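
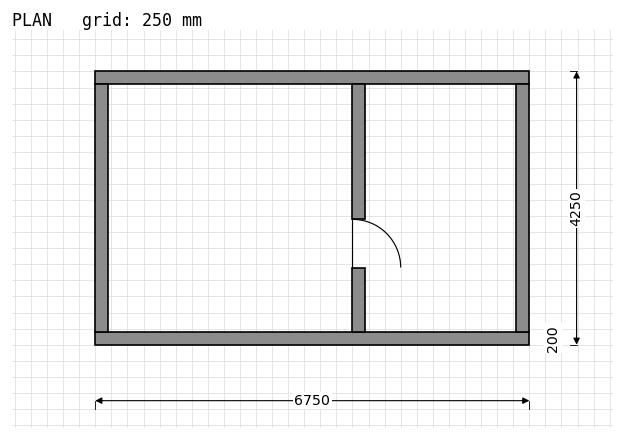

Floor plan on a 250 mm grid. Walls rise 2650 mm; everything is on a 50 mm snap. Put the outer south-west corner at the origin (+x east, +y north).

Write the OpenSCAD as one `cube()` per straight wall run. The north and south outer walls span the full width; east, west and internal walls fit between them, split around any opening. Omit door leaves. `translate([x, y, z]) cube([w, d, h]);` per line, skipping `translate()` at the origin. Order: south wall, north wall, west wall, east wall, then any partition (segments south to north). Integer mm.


cube([6750, 200, 2650]);
translate([0, 4050, 0]) cube([6750, 200, 2650]);
translate([0, 200, 0]) cube([200, 3850, 2650]);
translate([6550, 200, 0]) cube([200, 3850, 2650]);
translate([4000, 200, 0]) cube([200, 1000, 2650]);
translate([4000, 1950, 0]) cube([200, 2100, 2650]);


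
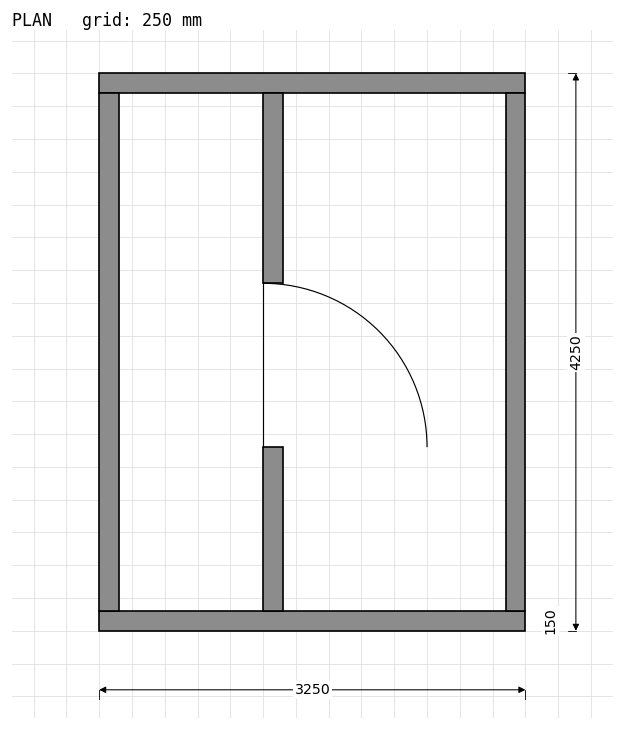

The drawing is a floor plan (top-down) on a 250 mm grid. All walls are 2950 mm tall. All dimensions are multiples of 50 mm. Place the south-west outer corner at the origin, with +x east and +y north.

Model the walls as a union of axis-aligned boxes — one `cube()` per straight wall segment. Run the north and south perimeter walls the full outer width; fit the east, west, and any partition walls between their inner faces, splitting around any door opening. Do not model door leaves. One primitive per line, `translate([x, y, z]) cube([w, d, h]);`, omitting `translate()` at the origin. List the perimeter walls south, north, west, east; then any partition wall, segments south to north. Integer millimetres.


cube([3250, 150, 2950]);
translate([0, 4100, 0]) cube([3250, 150, 2950]);
translate([0, 150, 0]) cube([150, 3950, 2950]);
translate([3100, 150, 0]) cube([150, 3950, 2950]);
translate([1250, 150, 0]) cube([150, 1250, 2950]);
translate([1250, 2650, 0]) cube([150, 1450, 2950]);


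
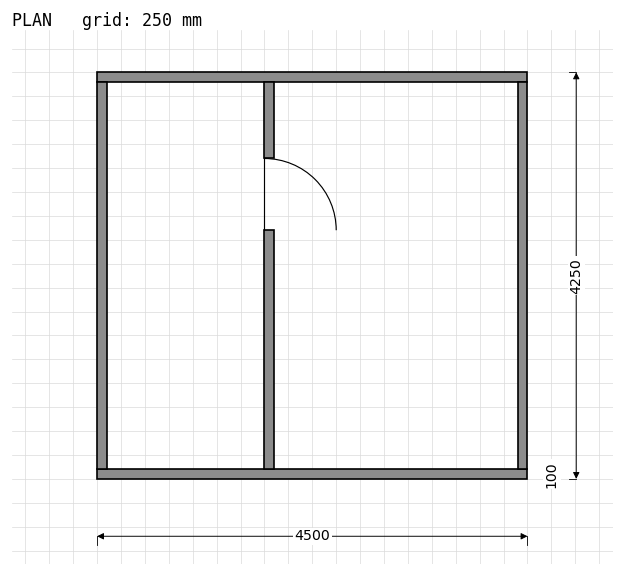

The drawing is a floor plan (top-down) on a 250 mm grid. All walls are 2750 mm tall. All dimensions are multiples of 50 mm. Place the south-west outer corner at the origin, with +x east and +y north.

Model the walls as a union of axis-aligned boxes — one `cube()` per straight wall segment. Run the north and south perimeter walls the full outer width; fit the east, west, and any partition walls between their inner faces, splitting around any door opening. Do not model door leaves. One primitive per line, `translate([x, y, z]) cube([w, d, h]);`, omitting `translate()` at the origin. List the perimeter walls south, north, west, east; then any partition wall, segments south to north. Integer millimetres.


cube([4500, 100, 2750]);
translate([0, 4150, 0]) cube([4500, 100, 2750]);
translate([0, 100, 0]) cube([100, 4050, 2750]);
translate([4400, 100, 0]) cube([100, 4050, 2750]);
translate([1750, 100, 0]) cube([100, 2500, 2750]);
translate([1750, 3350, 0]) cube([100, 800, 2750]);


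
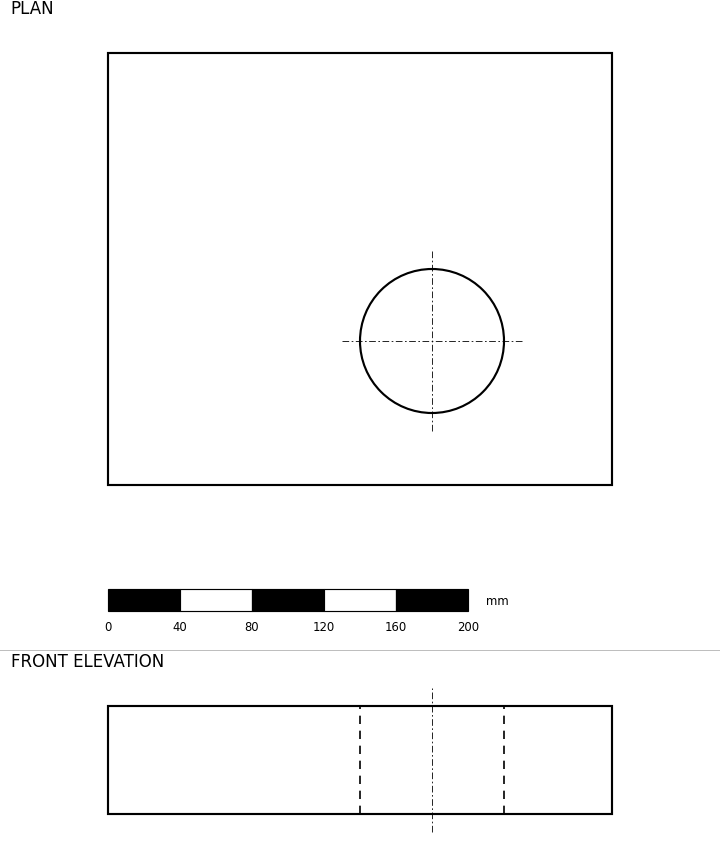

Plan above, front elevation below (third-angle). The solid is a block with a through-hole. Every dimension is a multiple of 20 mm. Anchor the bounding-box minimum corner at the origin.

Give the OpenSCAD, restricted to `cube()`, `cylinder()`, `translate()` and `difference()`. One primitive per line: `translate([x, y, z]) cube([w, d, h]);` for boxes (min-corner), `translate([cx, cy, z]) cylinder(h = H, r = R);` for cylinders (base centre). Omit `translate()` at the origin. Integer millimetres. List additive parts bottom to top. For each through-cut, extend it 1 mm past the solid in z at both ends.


difference() {
  cube([280, 240, 60]);
  translate([180, 80, -1]) cylinder(h = 62, r = 40);
}


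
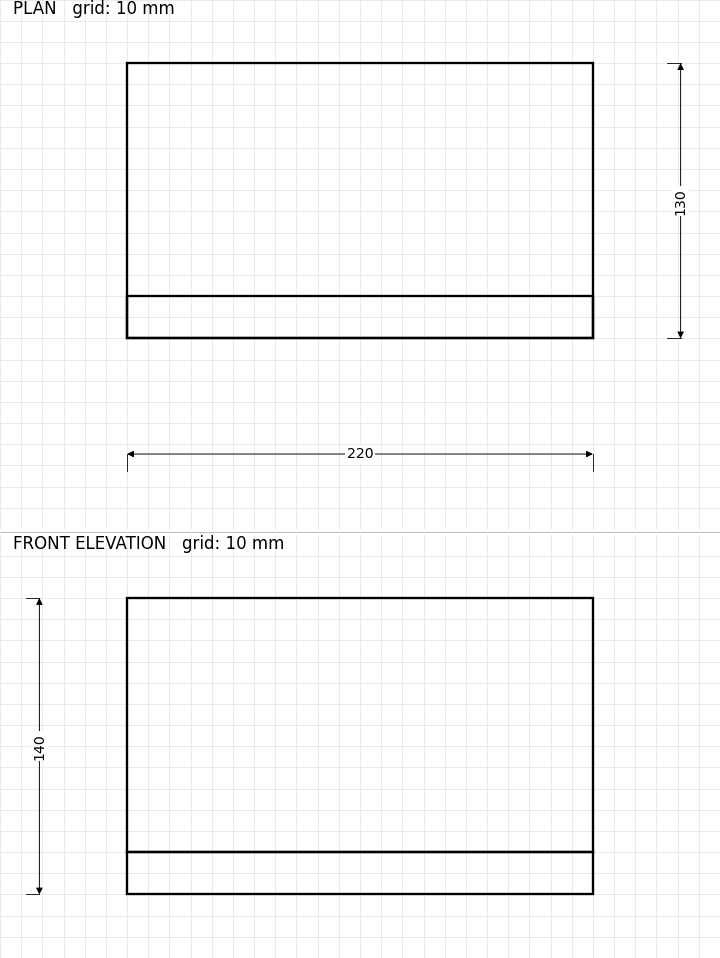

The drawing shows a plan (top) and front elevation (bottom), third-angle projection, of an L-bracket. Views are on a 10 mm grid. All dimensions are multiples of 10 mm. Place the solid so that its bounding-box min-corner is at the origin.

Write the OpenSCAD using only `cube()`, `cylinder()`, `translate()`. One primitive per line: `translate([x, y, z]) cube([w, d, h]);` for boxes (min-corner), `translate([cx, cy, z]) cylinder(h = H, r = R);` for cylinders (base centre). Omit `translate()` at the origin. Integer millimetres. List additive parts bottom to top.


cube([220, 130, 20]);
translate([0, 0, 20]) cube([220, 20, 120]);


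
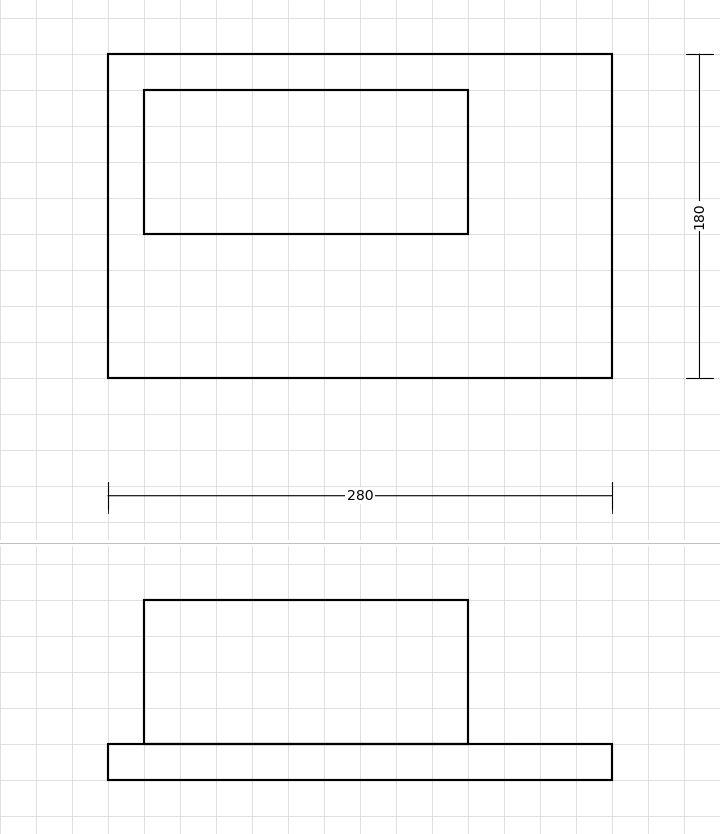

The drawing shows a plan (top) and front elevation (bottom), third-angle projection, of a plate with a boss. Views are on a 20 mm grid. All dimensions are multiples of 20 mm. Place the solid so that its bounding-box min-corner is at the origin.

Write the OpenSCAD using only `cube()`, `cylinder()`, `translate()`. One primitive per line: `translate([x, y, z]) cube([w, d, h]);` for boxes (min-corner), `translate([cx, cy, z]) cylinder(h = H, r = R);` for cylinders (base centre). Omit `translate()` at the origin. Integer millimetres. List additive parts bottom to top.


cube([280, 180, 20]);
translate([20, 80, 20]) cube([180, 80, 80]);


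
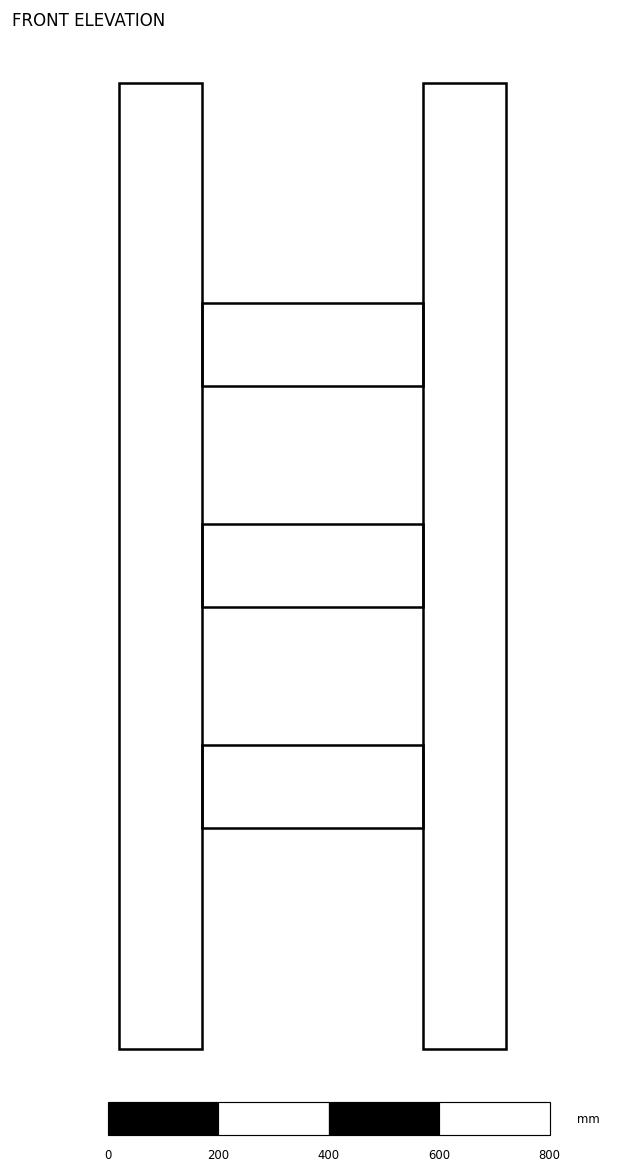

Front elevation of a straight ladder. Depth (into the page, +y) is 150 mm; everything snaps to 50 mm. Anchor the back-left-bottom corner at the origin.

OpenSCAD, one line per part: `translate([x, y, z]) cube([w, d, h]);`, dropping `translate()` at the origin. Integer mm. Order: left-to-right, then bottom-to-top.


cube([150, 150, 1750]);
translate([150, 0, 400]) cube([400, 150, 150]);
translate([150, 0, 800]) cube([400, 150, 150]);
translate([150, 0, 1200]) cube([400, 150, 150]);
translate([550, 0, 0]) cube([150, 150, 1750]);


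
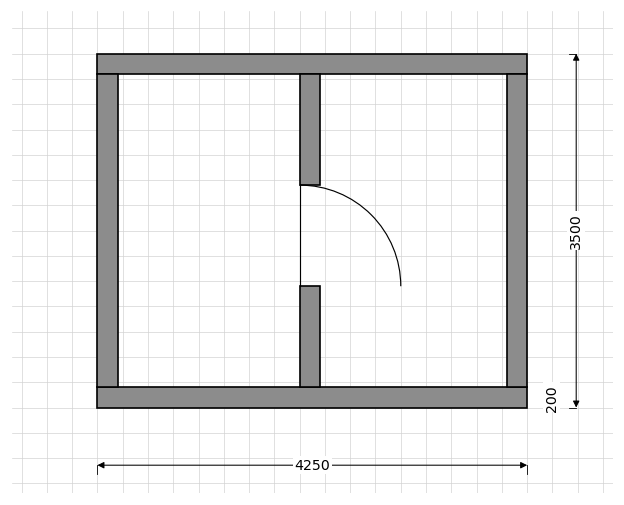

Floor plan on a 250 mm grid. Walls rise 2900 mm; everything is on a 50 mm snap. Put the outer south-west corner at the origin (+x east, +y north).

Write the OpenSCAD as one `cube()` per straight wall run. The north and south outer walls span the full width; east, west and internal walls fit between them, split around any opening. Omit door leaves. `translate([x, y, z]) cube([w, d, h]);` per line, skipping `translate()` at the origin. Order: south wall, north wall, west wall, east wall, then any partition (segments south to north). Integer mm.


cube([4250, 200, 2900]);
translate([0, 3300, 0]) cube([4250, 200, 2900]);
translate([0, 200, 0]) cube([200, 3100, 2900]);
translate([4050, 200, 0]) cube([200, 3100, 2900]);
translate([2000, 200, 0]) cube([200, 1000, 2900]);
translate([2000, 2200, 0]) cube([200, 1100, 2900]);


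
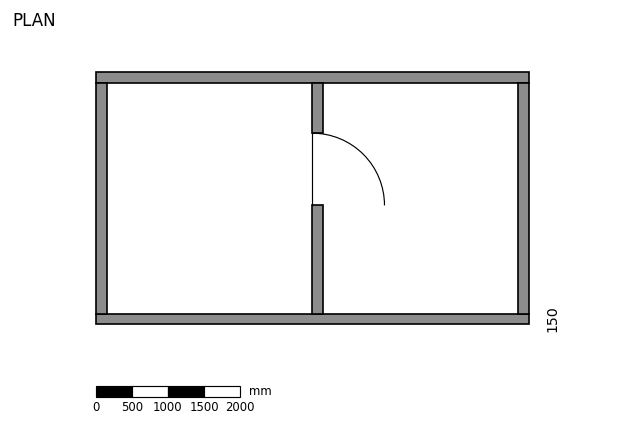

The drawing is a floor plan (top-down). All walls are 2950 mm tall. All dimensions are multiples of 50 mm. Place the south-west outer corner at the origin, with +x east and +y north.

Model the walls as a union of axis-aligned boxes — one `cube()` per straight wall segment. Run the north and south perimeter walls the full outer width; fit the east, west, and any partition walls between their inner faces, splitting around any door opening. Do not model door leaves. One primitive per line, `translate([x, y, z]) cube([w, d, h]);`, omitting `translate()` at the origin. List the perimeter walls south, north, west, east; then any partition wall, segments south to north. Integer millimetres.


cube([6000, 150, 2950]);
translate([0, 3350, 0]) cube([6000, 150, 2950]);
translate([0, 150, 0]) cube([150, 3200, 2950]);
translate([5850, 150, 0]) cube([150, 3200, 2950]);
translate([3000, 150, 0]) cube([150, 1500, 2950]);
translate([3000, 2650, 0]) cube([150, 700, 2950]);


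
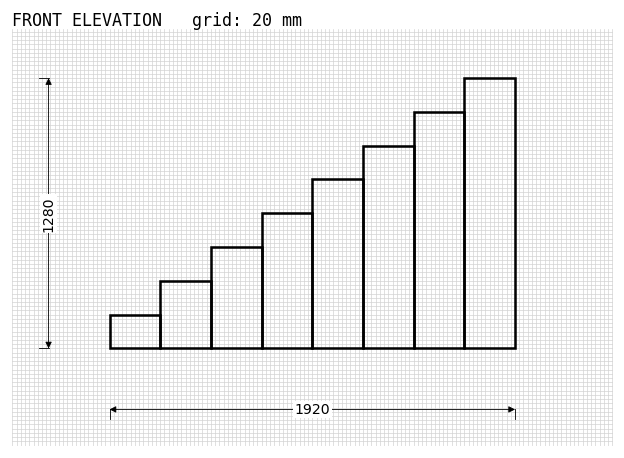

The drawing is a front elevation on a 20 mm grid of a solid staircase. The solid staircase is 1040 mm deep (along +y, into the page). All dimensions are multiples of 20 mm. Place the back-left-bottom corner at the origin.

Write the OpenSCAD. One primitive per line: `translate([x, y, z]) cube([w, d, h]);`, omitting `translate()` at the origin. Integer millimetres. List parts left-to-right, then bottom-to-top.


cube([240, 1040, 160]);
translate([240, 0, 0]) cube([240, 1040, 320]);
translate([480, 0, 0]) cube([240, 1040, 480]);
translate([720, 0, 0]) cube([240, 1040, 640]);
translate([960, 0, 0]) cube([240, 1040, 800]);
translate([1200, 0, 0]) cube([240, 1040, 960]);
translate([1440, 0, 0]) cube([240, 1040, 1120]);
translate([1680, 0, 0]) cube([240, 1040, 1280]);


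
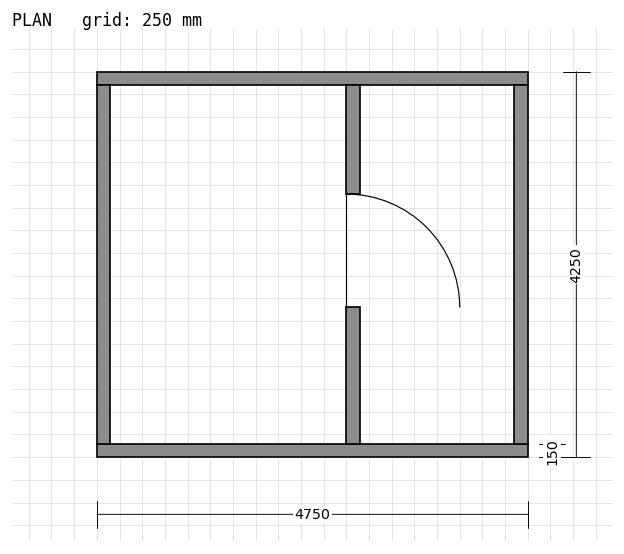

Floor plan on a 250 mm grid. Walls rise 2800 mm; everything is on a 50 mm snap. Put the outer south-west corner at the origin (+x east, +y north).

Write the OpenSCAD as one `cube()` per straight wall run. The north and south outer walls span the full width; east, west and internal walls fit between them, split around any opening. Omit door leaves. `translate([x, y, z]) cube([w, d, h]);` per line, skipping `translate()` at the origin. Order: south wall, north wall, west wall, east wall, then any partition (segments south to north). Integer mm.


cube([4750, 150, 2800]);
translate([0, 4100, 0]) cube([4750, 150, 2800]);
translate([0, 150, 0]) cube([150, 3950, 2800]);
translate([4600, 150, 0]) cube([150, 3950, 2800]);
translate([2750, 150, 0]) cube([150, 1500, 2800]);
translate([2750, 2900, 0]) cube([150, 1200, 2800]);


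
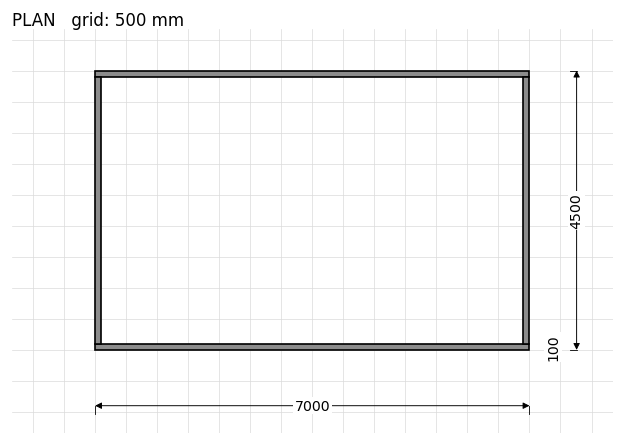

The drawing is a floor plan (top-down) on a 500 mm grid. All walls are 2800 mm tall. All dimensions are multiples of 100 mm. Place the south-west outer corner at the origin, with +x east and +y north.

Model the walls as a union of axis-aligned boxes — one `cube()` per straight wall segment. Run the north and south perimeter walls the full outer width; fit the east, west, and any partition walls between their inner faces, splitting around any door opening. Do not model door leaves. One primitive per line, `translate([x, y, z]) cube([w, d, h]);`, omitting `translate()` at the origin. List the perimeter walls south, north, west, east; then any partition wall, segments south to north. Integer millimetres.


cube([7000, 100, 2800]);
translate([0, 4400, 0]) cube([7000, 100, 2800]);
translate([0, 100, 0]) cube([100, 4300, 2800]);
translate([6900, 100, 0]) cube([100, 4300, 2800]);


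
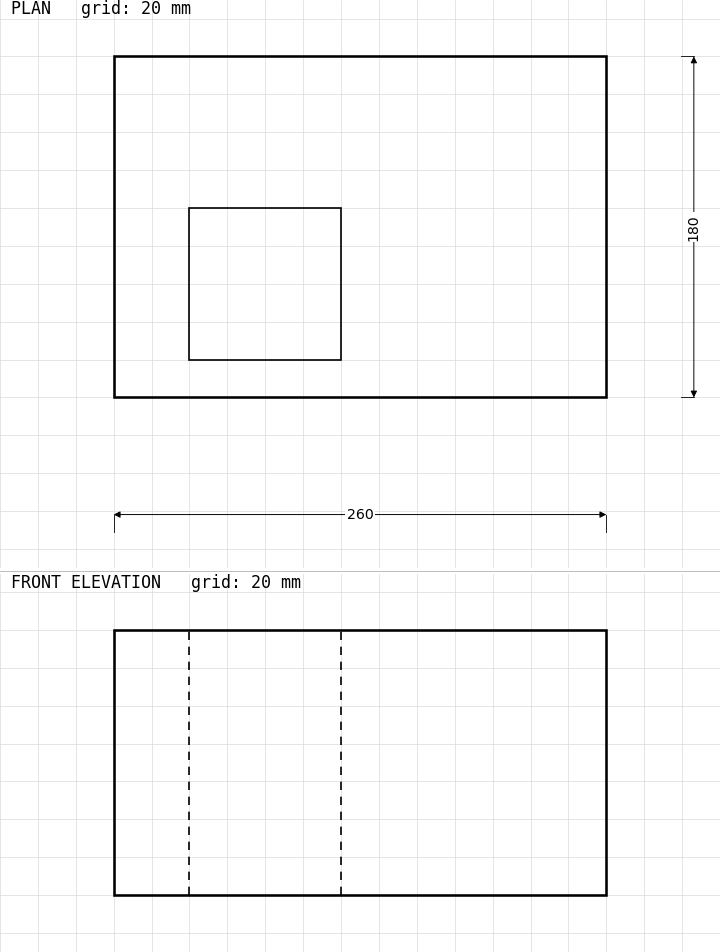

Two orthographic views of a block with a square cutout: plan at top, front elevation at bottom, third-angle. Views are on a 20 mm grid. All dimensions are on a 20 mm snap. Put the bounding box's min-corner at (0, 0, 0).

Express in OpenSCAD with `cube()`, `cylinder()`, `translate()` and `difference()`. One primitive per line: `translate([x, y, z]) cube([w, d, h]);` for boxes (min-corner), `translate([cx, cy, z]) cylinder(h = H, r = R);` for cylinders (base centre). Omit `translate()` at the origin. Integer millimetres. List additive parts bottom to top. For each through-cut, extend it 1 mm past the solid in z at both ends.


difference() {
  cube([260, 180, 140]);
  translate([40, 20, -1]) cube([80, 80, 142]);
}


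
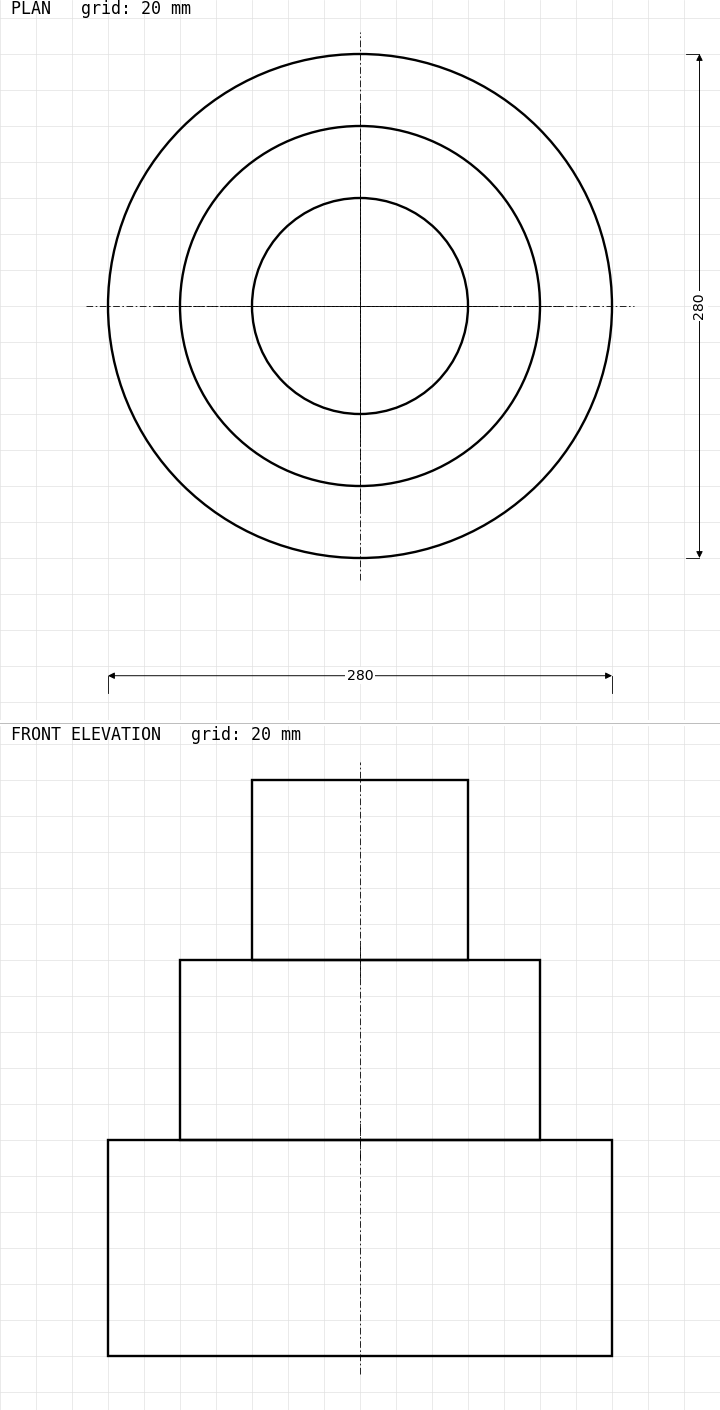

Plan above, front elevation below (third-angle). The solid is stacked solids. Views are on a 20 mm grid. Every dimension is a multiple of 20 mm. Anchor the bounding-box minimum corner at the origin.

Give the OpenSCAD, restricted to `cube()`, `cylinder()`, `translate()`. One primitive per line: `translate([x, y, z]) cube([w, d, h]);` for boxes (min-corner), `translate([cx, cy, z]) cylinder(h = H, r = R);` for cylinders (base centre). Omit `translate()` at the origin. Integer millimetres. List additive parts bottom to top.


translate([140, 140, 0]) cylinder(h = 120, r = 140);
translate([140, 140, 120]) cylinder(h = 100, r = 100);
translate([140, 140, 220]) cylinder(h = 100, r = 60);


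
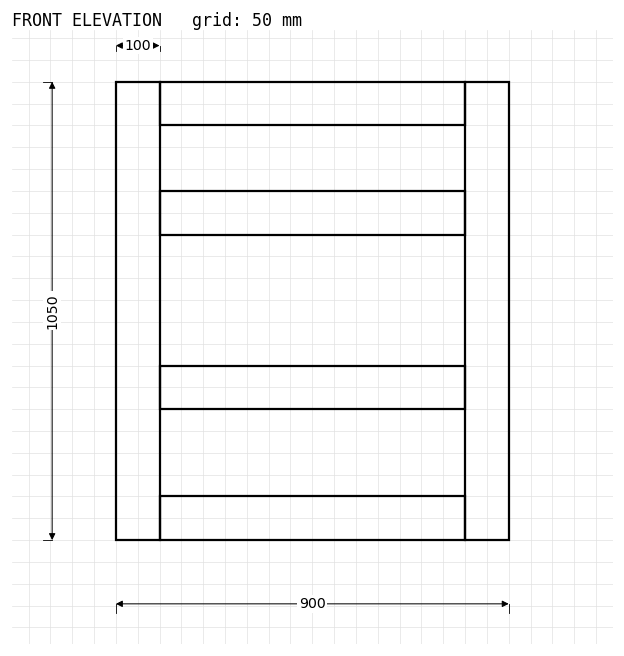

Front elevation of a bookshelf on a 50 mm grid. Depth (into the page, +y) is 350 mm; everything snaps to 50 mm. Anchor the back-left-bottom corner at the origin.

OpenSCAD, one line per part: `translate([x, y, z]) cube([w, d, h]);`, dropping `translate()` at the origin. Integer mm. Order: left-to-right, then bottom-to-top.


cube([100, 350, 1050]);
translate([100, 0, 0]) cube([700, 350, 100]);
translate([100, 0, 300]) cube([700, 350, 100]);
translate([100, 0, 700]) cube([700, 350, 100]);
translate([100, 0, 950]) cube([700, 350, 100]);
translate([800, 0, 0]) cube([100, 350, 1050]);


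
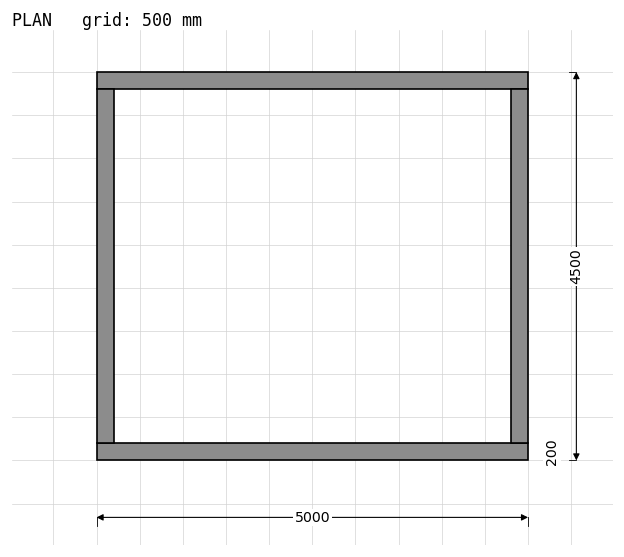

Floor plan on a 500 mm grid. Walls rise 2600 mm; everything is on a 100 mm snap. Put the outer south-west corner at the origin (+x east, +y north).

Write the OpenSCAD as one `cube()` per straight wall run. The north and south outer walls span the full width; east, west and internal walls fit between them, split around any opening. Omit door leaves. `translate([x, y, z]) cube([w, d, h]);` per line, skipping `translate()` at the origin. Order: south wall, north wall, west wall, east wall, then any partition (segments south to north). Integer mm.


cube([5000, 200, 2600]);
translate([0, 4300, 0]) cube([5000, 200, 2600]);
translate([0, 200, 0]) cube([200, 4100, 2600]);
translate([4800, 200, 0]) cube([200, 4100, 2600]);


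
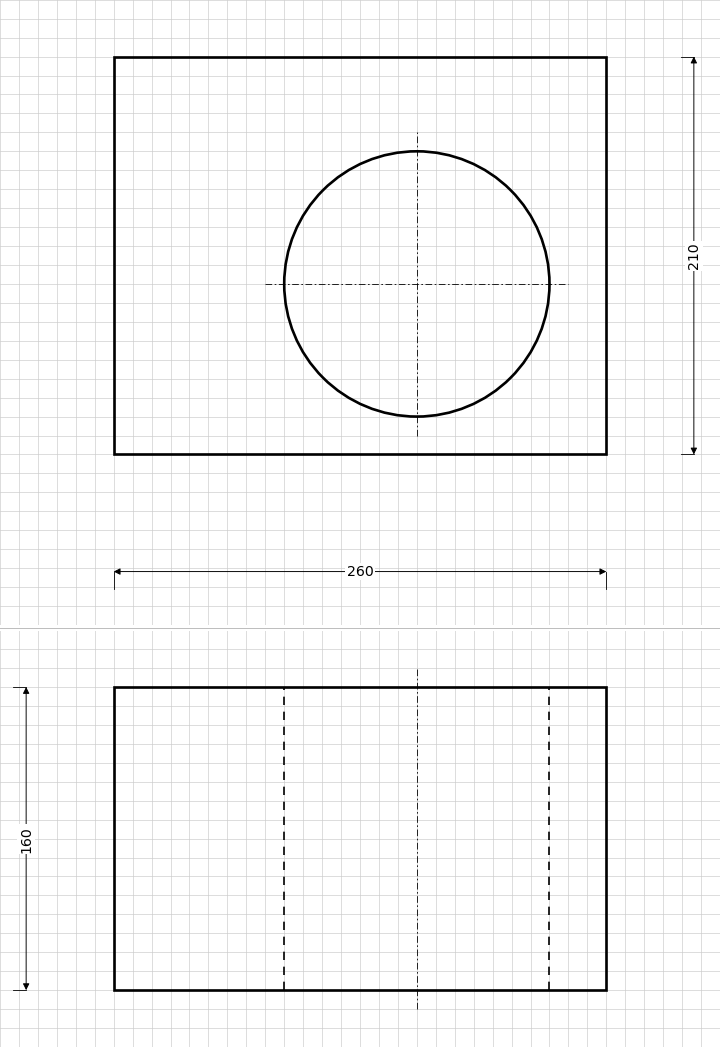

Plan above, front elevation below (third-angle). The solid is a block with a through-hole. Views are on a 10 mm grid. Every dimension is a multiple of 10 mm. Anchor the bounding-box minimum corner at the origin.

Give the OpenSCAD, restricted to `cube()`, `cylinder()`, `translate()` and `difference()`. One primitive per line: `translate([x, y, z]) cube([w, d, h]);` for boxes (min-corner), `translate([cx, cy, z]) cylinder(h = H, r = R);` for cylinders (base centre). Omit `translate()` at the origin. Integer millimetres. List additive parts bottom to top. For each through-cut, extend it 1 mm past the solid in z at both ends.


difference() {
  cube([260, 210, 160]);
  translate([160, 90, -1]) cylinder(h = 162, r = 70);
}


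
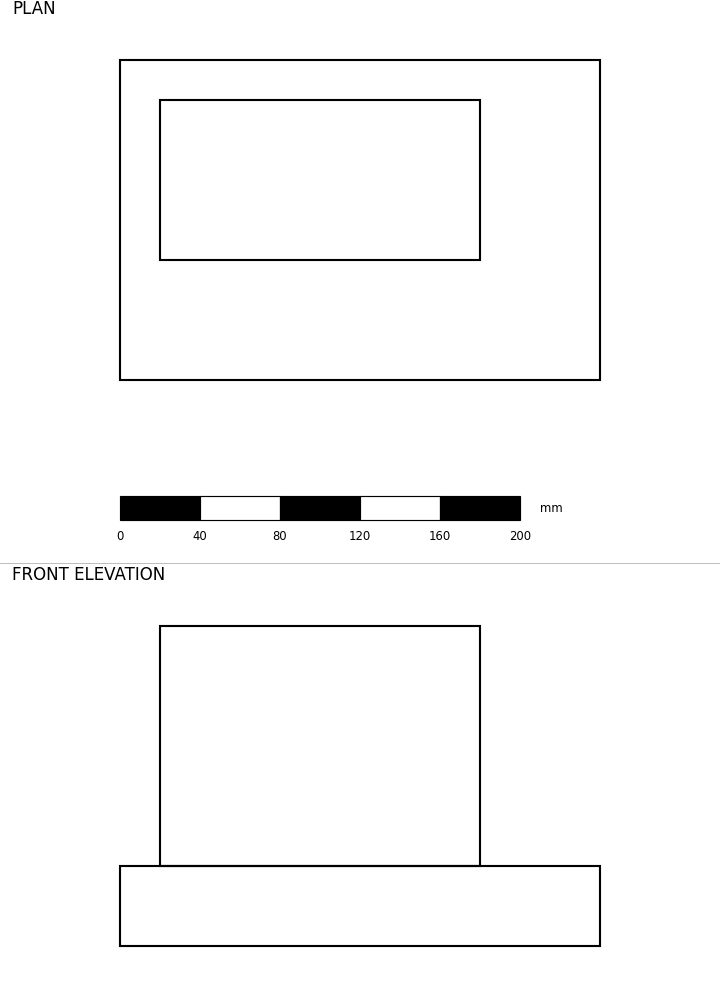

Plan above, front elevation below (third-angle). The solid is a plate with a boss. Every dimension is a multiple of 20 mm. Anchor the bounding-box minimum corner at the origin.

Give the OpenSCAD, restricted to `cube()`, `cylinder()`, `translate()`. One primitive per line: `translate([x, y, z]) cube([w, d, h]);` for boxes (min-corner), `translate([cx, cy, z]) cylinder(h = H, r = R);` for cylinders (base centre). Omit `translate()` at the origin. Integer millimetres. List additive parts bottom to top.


cube([240, 160, 40]);
translate([20, 60, 40]) cube([160, 80, 120]);


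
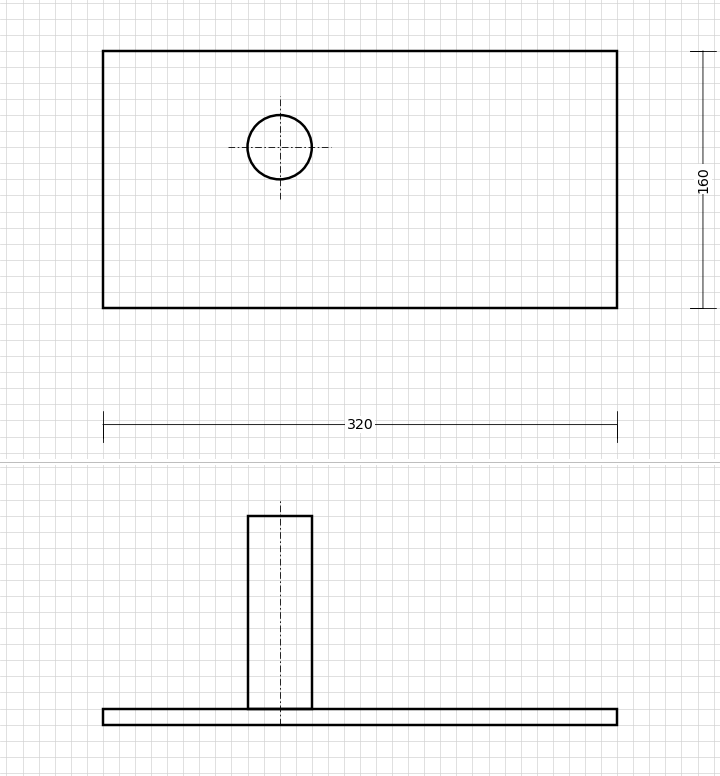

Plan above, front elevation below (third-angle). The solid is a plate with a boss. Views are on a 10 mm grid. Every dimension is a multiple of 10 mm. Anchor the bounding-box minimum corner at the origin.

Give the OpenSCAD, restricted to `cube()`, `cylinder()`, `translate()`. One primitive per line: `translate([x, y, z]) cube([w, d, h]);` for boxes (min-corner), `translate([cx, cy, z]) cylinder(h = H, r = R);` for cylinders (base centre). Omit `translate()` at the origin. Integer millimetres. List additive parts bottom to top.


cube([320, 160, 10]);
translate([110, 100, 10]) cylinder(h = 120, r = 20);


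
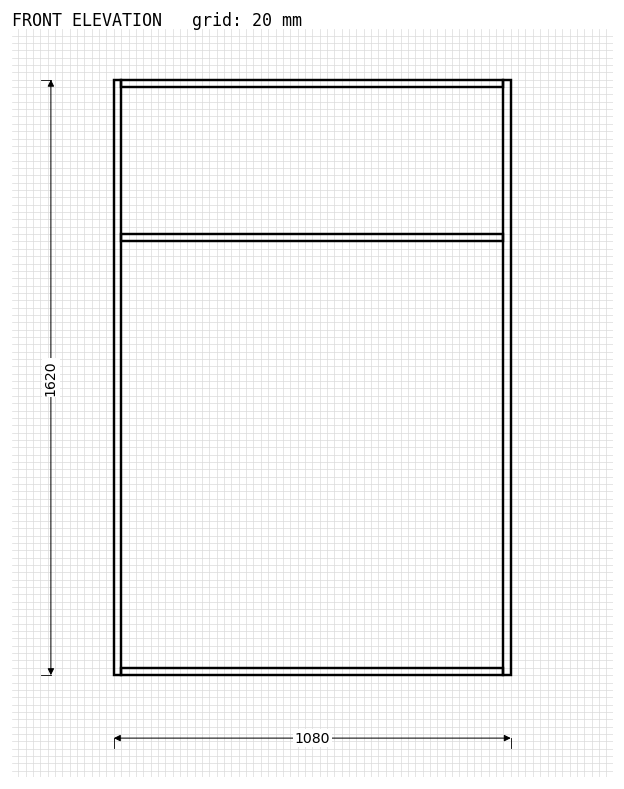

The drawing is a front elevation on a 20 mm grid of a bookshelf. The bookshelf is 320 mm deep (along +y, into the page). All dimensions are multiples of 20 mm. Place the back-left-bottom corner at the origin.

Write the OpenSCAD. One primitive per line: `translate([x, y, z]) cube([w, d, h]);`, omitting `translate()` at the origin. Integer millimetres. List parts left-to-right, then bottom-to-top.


cube([20, 320, 1620]);
translate([20, 0, 0]) cube([1040, 320, 20]);
translate([20, 0, 1180]) cube([1040, 320, 20]);
translate([20, 0, 1600]) cube([1040, 320, 20]);
translate([1060, 0, 0]) cube([20, 320, 1620]);


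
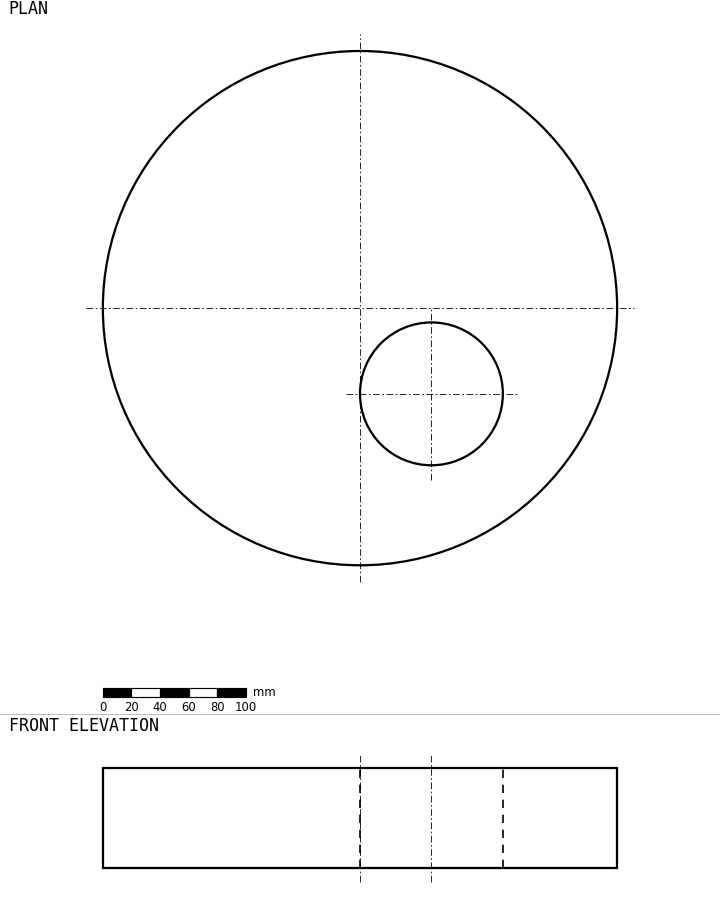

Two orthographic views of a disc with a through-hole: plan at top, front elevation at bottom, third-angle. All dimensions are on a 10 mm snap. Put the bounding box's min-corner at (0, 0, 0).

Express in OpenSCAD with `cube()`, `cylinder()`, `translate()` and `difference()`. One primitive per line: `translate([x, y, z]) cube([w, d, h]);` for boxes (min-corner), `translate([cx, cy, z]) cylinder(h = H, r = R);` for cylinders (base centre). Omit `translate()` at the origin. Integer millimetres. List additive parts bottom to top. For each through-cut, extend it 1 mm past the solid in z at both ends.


difference() {
  translate([180, 180, 0]) cylinder(h = 70, r = 180);
  translate([230, 120, -1]) cylinder(h = 72, r = 50);
}


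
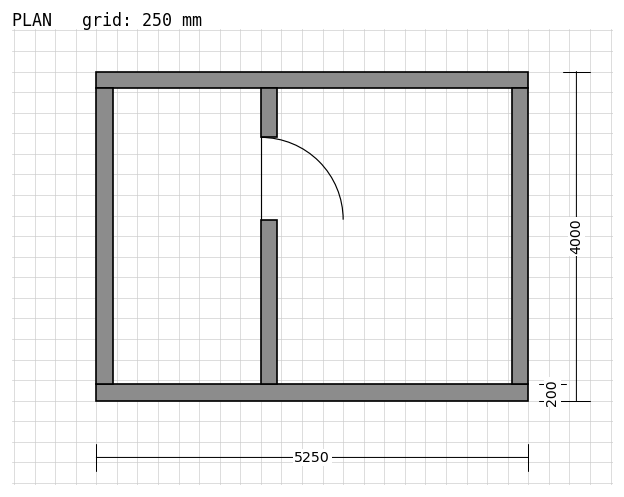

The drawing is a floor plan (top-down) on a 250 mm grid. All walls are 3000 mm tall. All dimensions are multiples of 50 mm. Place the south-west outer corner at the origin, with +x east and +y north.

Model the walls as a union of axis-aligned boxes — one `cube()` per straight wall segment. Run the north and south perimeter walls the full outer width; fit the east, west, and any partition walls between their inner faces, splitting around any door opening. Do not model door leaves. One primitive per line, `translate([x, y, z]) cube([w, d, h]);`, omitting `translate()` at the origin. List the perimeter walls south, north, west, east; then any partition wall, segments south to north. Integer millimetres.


cube([5250, 200, 3000]);
translate([0, 3800, 0]) cube([5250, 200, 3000]);
translate([0, 200, 0]) cube([200, 3600, 3000]);
translate([5050, 200, 0]) cube([200, 3600, 3000]);
translate([2000, 200, 0]) cube([200, 2000, 3000]);
translate([2000, 3200, 0]) cube([200, 600, 3000]);


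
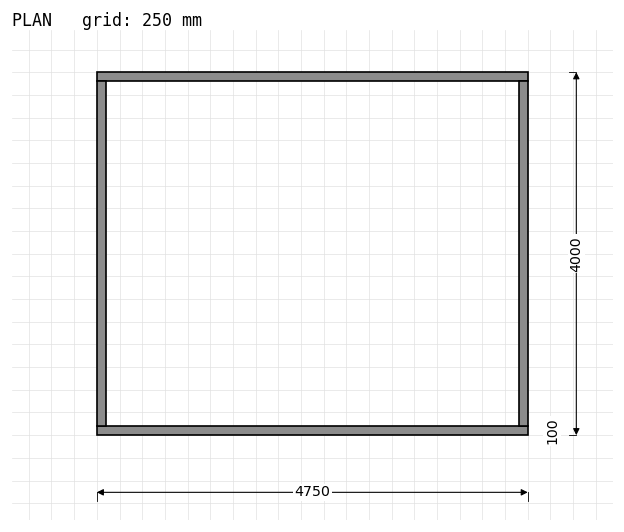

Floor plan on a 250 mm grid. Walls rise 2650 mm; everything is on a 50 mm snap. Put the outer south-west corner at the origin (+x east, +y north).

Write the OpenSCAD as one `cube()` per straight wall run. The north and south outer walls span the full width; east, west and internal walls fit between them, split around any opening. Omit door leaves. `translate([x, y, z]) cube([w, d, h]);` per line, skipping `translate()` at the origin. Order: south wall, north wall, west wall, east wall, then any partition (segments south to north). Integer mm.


cube([4750, 100, 2650]);
translate([0, 3900, 0]) cube([4750, 100, 2650]);
translate([0, 100, 0]) cube([100, 3800, 2650]);
translate([4650, 100, 0]) cube([100, 3800, 2650]);


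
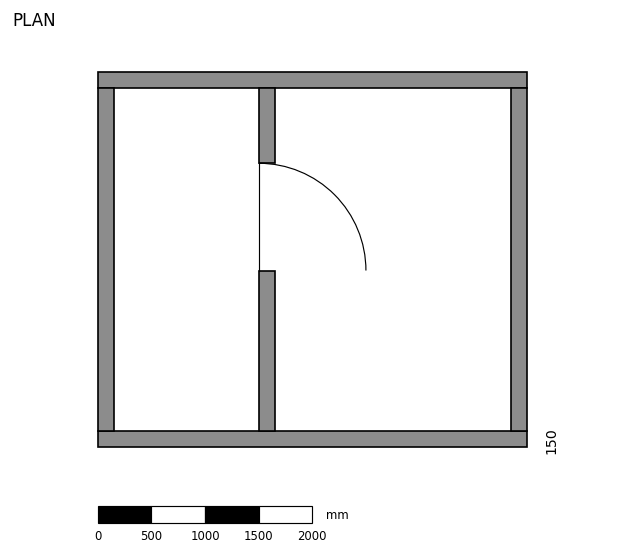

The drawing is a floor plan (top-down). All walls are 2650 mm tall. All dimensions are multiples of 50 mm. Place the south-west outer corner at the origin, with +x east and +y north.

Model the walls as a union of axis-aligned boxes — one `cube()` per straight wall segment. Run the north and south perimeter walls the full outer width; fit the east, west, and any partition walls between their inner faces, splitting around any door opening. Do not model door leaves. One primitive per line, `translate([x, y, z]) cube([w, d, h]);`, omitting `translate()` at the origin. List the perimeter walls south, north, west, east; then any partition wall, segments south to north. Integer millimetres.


cube([4000, 150, 2650]);
translate([0, 3350, 0]) cube([4000, 150, 2650]);
translate([0, 150, 0]) cube([150, 3200, 2650]);
translate([3850, 150, 0]) cube([150, 3200, 2650]);
translate([1500, 150, 0]) cube([150, 1500, 2650]);
translate([1500, 2650, 0]) cube([150, 700, 2650]);


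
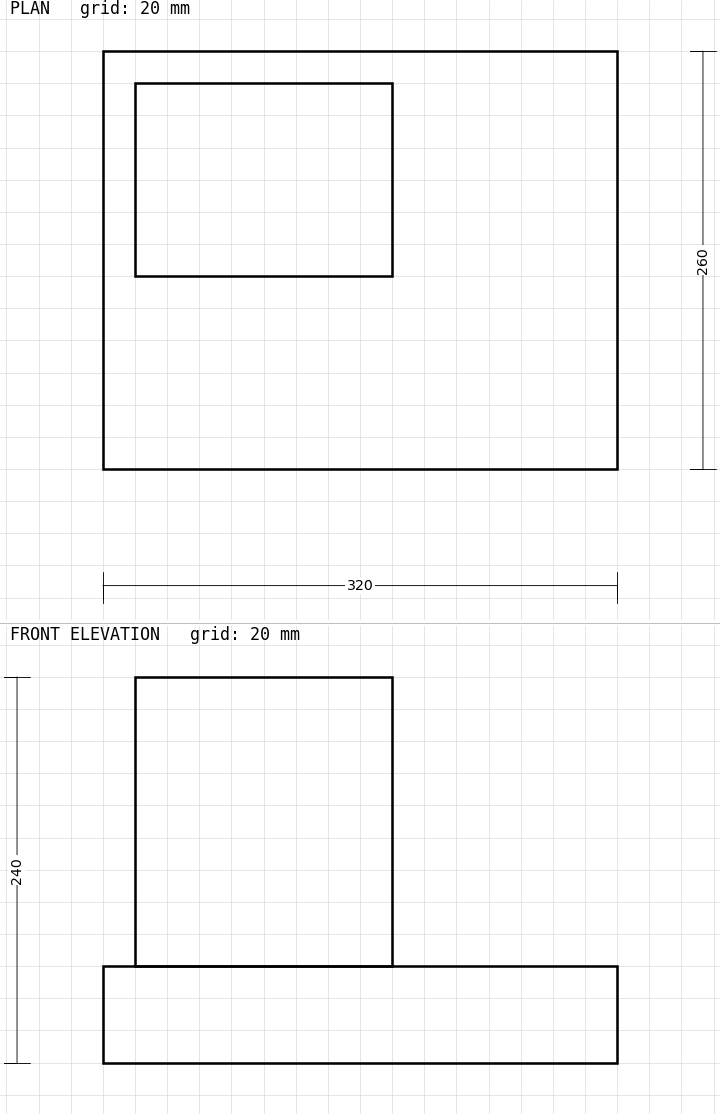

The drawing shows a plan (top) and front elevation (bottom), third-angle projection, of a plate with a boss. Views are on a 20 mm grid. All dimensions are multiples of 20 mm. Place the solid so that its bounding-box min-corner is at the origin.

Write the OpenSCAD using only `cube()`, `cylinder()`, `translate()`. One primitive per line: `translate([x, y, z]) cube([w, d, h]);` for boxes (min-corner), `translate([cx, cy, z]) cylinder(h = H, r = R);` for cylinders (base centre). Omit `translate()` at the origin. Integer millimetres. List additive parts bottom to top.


cube([320, 260, 60]);
translate([20, 120, 60]) cube([160, 120, 180]);


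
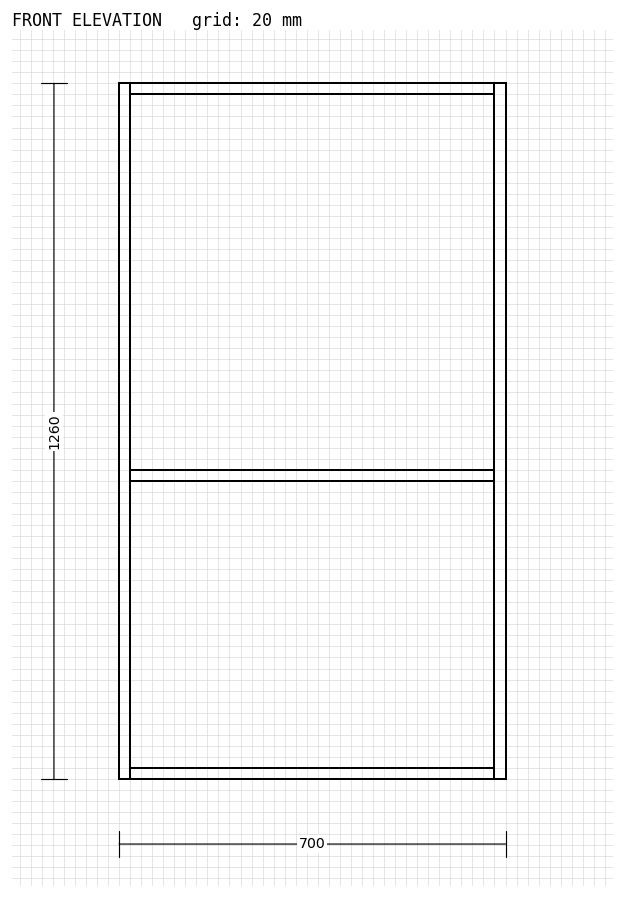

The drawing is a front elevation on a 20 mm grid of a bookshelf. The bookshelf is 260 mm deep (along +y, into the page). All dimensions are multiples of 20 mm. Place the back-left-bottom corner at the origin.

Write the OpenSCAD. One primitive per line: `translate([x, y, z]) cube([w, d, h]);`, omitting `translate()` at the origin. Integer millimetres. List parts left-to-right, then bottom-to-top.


cube([20, 260, 1260]);
translate([20, 0, 0]) cube([660, 260, 20]);
translate([20, 0, 540]) cube([660, 260, 20]);
translate([20, 0, 1240]) cube([660, 260, 20]);
translate([680, 0, 0]) cube([20, 260, 1260]);


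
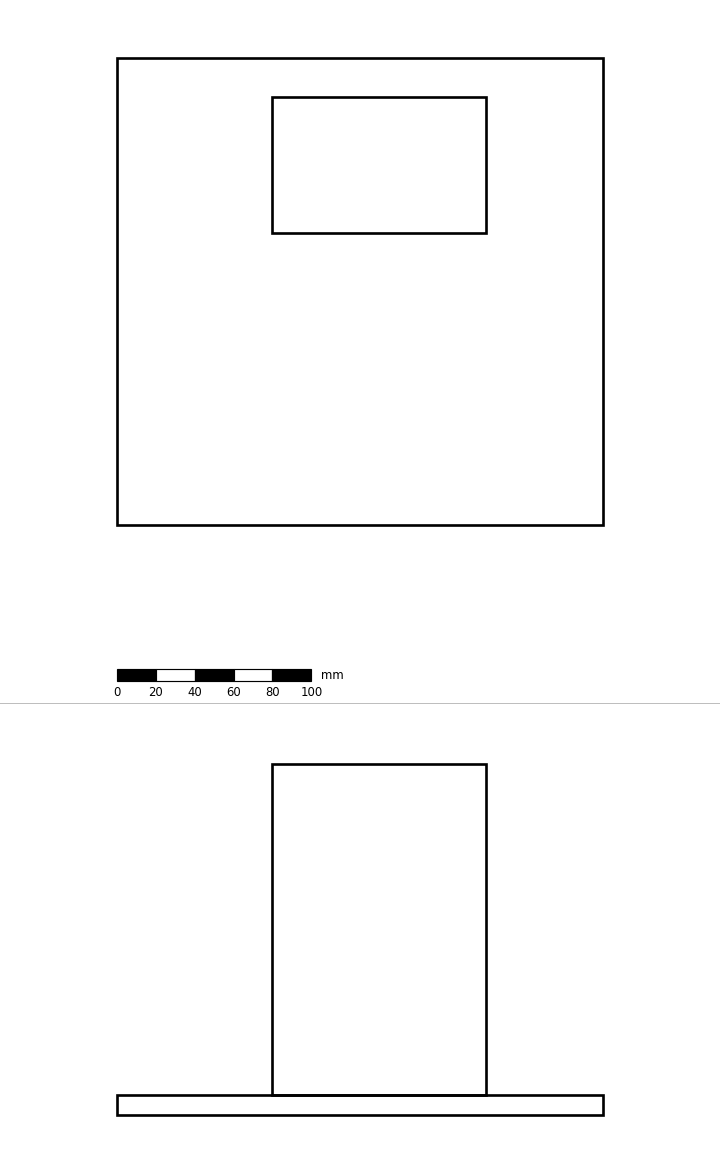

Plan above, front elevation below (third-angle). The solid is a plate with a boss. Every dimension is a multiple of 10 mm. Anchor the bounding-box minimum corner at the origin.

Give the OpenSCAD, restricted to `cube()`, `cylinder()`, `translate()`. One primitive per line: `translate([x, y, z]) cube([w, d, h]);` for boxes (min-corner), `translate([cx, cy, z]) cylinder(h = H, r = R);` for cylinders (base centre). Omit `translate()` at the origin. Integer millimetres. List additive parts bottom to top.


cube([250, 240, 10]);
translate([80, 150, 10]) cube([110, 70, 170]);


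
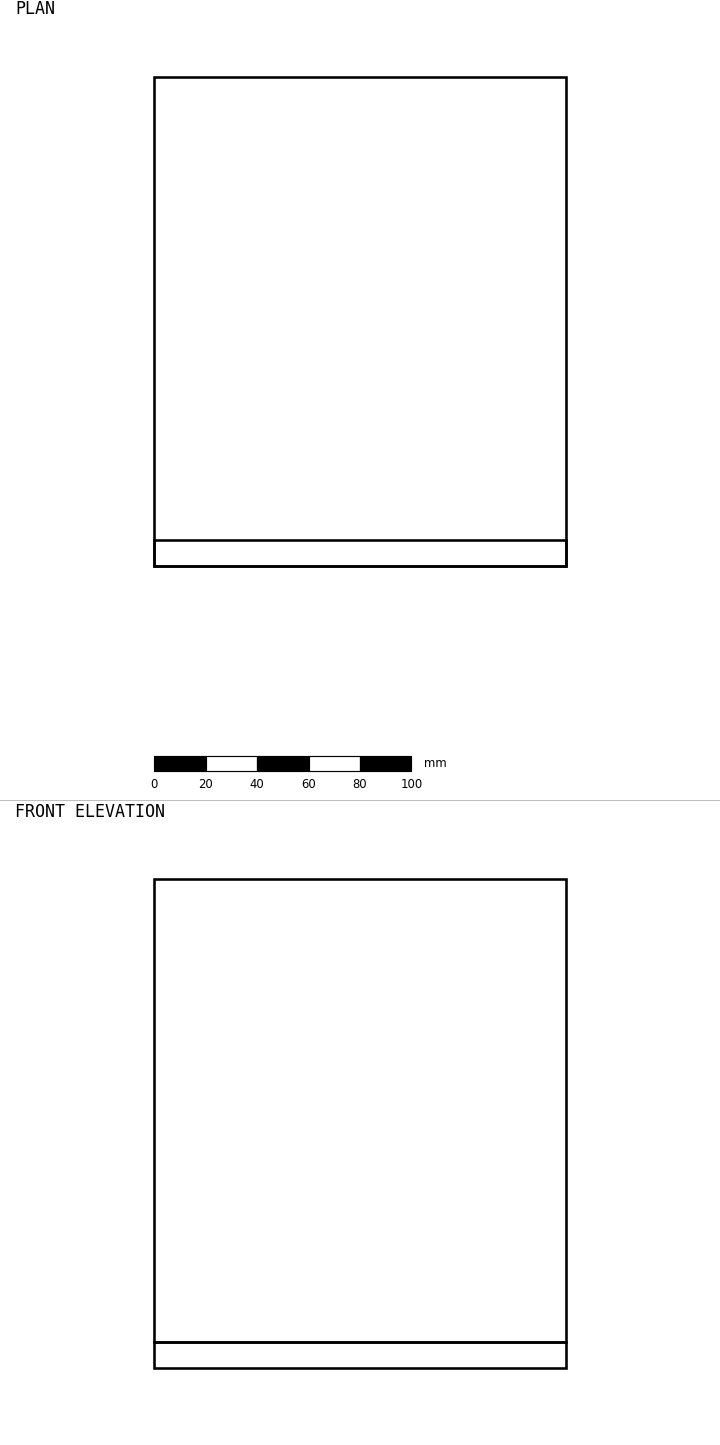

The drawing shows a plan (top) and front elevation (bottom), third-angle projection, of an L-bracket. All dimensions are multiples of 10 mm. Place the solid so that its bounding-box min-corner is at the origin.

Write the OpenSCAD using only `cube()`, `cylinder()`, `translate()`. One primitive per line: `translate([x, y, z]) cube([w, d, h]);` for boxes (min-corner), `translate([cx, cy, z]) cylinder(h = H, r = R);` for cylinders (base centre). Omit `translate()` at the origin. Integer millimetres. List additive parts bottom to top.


cube([160, 190, 10]);
translate([0, 0, 10]) cube([160, 10, 180]);


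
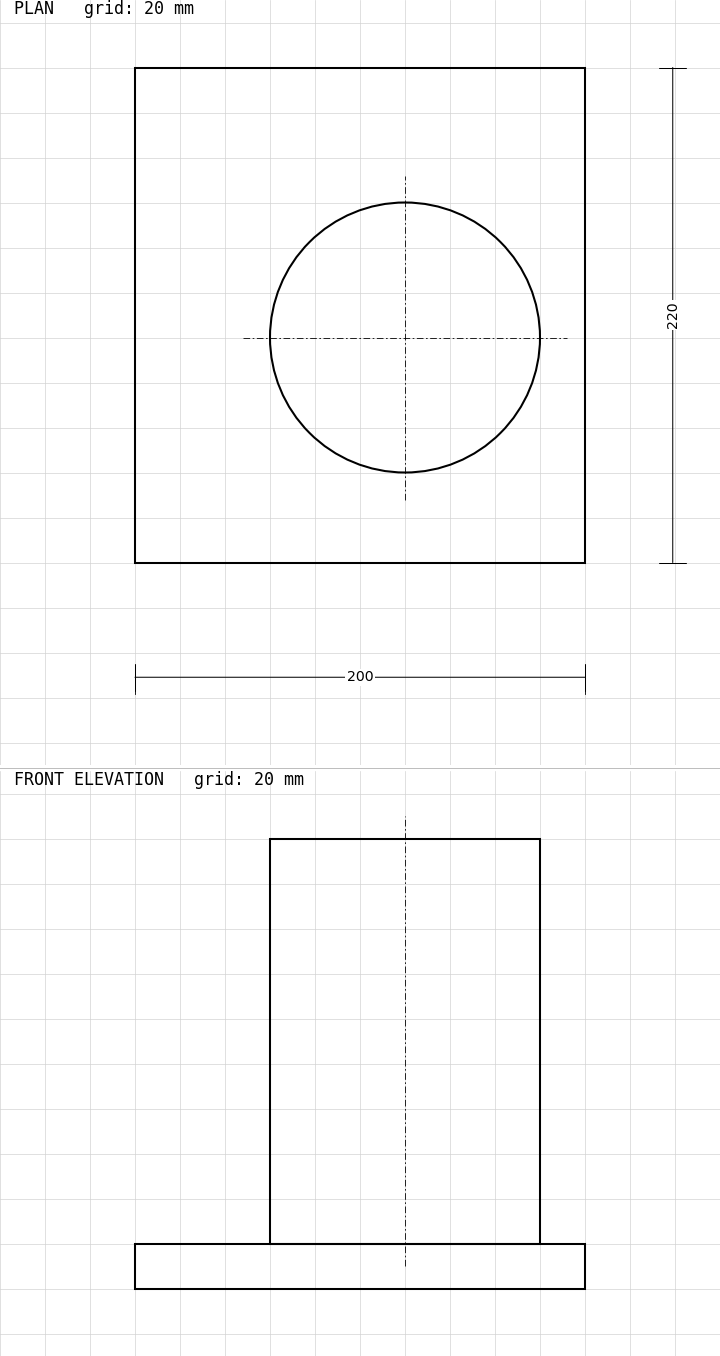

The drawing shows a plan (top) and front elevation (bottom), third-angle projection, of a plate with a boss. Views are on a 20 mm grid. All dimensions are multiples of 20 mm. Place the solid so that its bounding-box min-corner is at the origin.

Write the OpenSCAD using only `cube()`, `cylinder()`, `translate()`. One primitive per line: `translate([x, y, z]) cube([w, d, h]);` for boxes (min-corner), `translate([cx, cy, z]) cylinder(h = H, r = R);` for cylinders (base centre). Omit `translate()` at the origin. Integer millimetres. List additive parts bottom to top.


cube([200, 220, 20]);
translate([120, 100, 20]) cylinder(h = 180, r = 60);


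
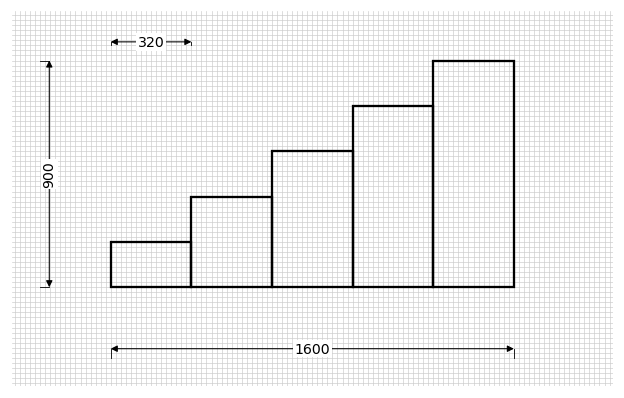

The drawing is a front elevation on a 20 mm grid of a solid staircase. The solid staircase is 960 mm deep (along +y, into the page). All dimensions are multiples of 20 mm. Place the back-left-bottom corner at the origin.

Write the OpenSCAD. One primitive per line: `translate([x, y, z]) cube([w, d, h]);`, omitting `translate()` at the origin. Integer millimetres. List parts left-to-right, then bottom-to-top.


cube([320, 960, 180]);
translate([320, 0, 0]) cube([320, 960, 360]);
translate([640, 0, 0]) cube([320, 960, 540]);
translate([960, 0, 0]) cube([320, 960, 720]);
translate([1280, 0, 0]) cube([320, 960, 900]);


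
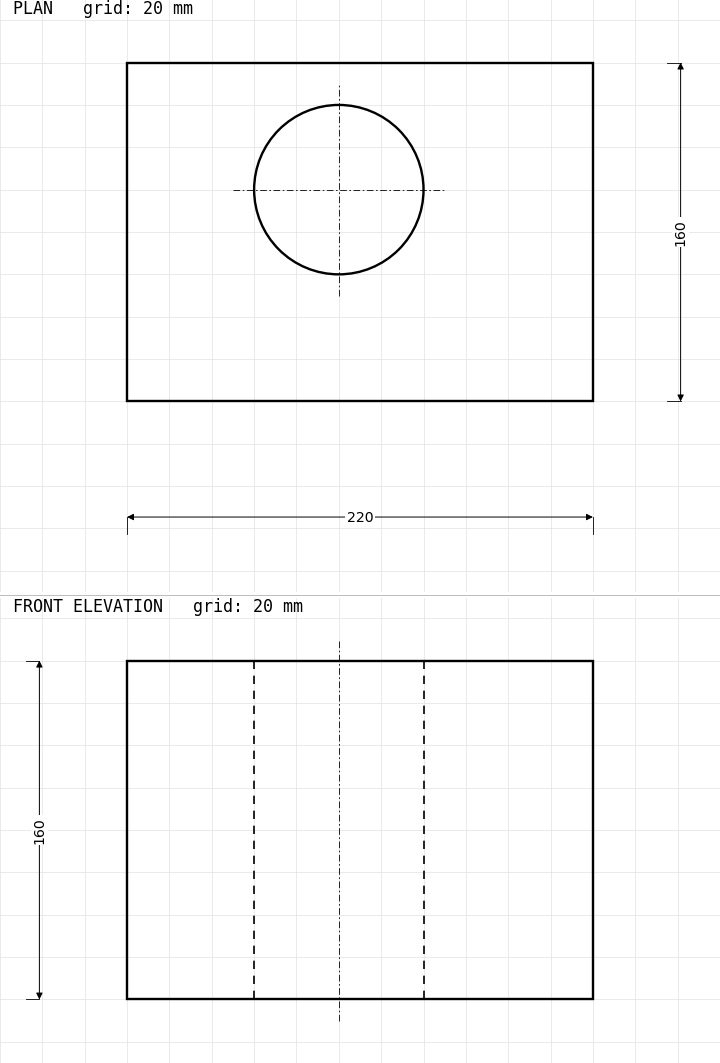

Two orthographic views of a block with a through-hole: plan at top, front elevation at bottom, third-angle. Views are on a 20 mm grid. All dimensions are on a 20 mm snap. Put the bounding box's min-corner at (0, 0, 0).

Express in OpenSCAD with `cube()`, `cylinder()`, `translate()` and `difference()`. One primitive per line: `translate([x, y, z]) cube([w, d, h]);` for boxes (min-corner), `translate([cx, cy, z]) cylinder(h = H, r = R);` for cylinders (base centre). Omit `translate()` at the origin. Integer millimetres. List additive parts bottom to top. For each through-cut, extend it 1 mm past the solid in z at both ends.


difference() {
  cube([220, 160, 160]);
  translate([100, 100, -1]) cylinder(h = 162, r = 40);
}


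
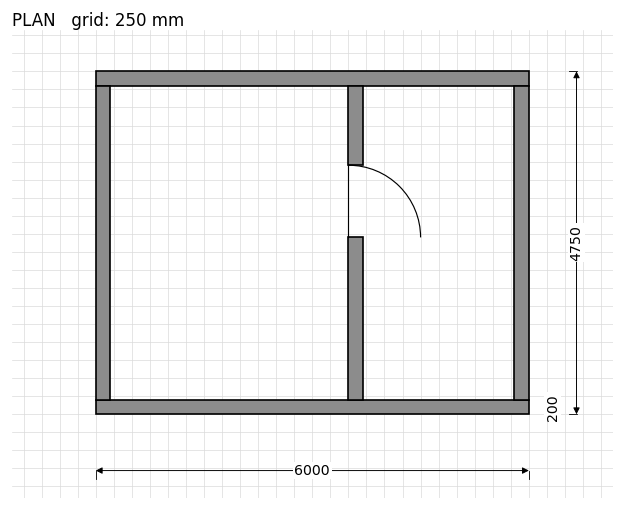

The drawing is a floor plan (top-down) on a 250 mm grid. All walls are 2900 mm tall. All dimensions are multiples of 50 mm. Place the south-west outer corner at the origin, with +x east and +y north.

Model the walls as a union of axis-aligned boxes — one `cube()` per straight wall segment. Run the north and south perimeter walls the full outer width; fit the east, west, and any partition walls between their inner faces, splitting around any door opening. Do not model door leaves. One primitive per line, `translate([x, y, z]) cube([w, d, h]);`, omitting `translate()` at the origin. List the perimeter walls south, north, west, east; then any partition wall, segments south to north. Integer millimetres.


cube([6000, 200, 2900]);
translate([0, 4550, 0]) cube([6000, 200, 2900]);
translate([0, 200, 0]) cube([200, 4350, 2900]);
translate([5800, 200, 0]) cube([200, 4350, 2900]);
translate([3500, 200, 0]) cube([200, 2250, 2900]);
translate([3500, 3450, 0]) cube([200, 1100, 2900]);


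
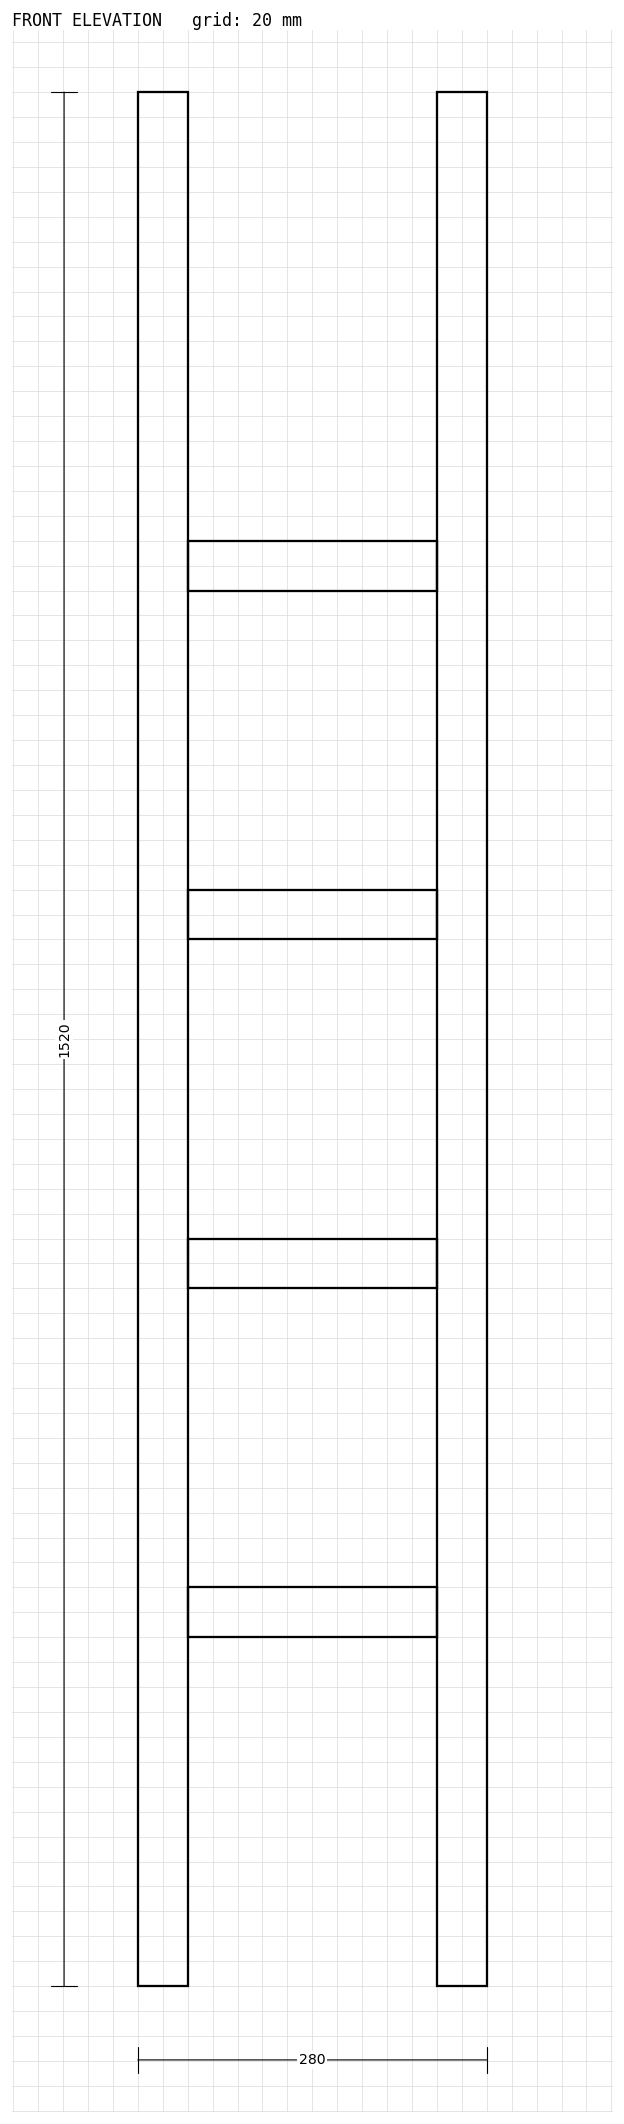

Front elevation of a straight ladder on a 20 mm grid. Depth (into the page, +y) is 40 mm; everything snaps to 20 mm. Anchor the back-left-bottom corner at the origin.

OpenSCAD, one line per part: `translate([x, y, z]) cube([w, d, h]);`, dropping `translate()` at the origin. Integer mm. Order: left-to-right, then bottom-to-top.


cube([40, 40, 1520]);
translate([40, 0, 280]) cube([200, 40, 40]);
translate([40, 0, 560]) cube([200, 40, 40]);
translate([40, 0, 840]) cube([200, 40, 40]);
translate([40, 0, 1120]) cube([200, 40, 40]);
translate([240, 0, 0]) cube([40, 40, 1520]);


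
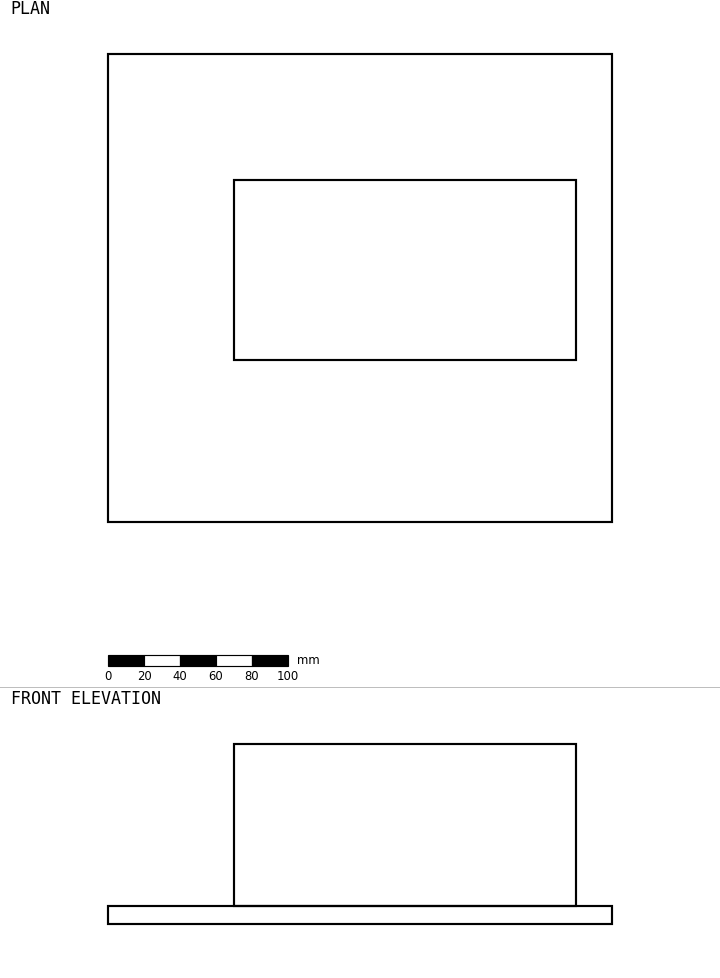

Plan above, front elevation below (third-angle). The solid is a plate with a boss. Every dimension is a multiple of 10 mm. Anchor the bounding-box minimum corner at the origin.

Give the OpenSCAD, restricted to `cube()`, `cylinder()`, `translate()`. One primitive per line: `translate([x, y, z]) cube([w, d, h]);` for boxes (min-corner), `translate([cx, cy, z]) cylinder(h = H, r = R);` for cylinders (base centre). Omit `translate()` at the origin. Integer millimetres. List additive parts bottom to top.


cube([280, 260, 10]);
translate([70, 90, 10]) cube([190, 100, 90]);


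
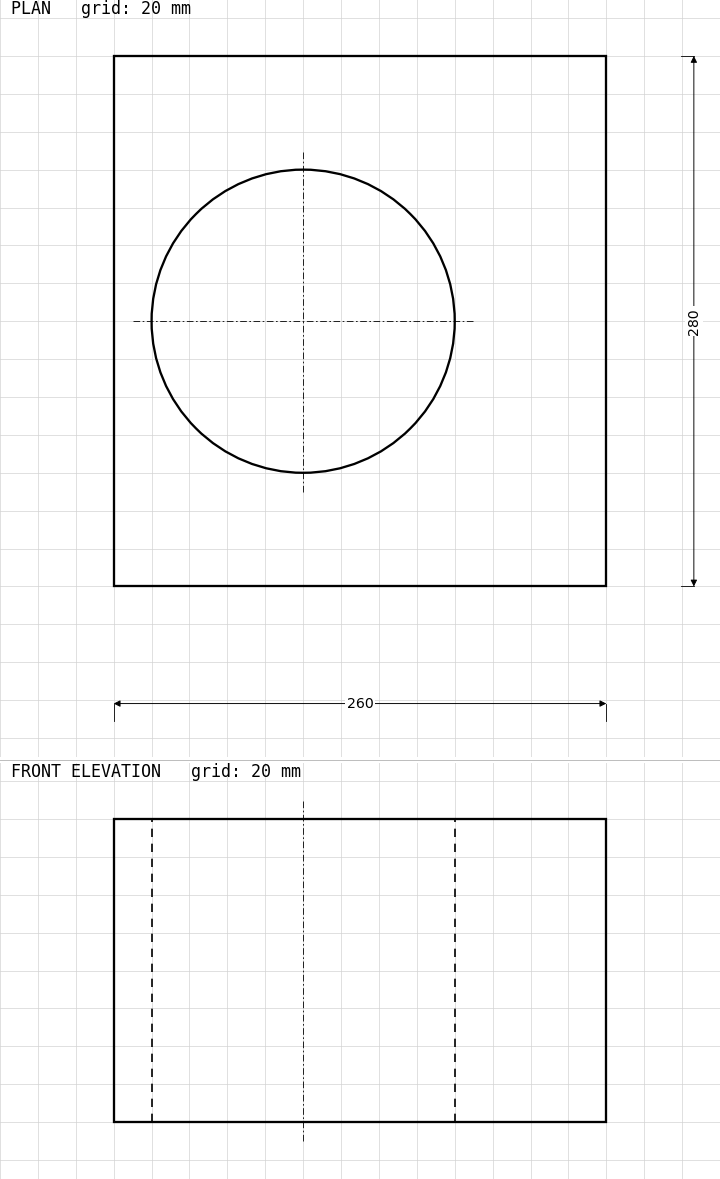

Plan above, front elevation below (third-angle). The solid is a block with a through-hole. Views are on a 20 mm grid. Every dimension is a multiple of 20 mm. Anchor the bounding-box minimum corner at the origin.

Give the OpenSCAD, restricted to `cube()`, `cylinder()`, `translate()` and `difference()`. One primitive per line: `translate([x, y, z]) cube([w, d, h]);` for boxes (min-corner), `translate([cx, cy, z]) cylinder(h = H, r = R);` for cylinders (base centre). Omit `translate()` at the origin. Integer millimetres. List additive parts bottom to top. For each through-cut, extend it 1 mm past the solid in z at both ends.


difference() {
  cube([260, 280, 160]);
  translate([100, 140, -1]) cylinder(h = 162, r = 80);
}


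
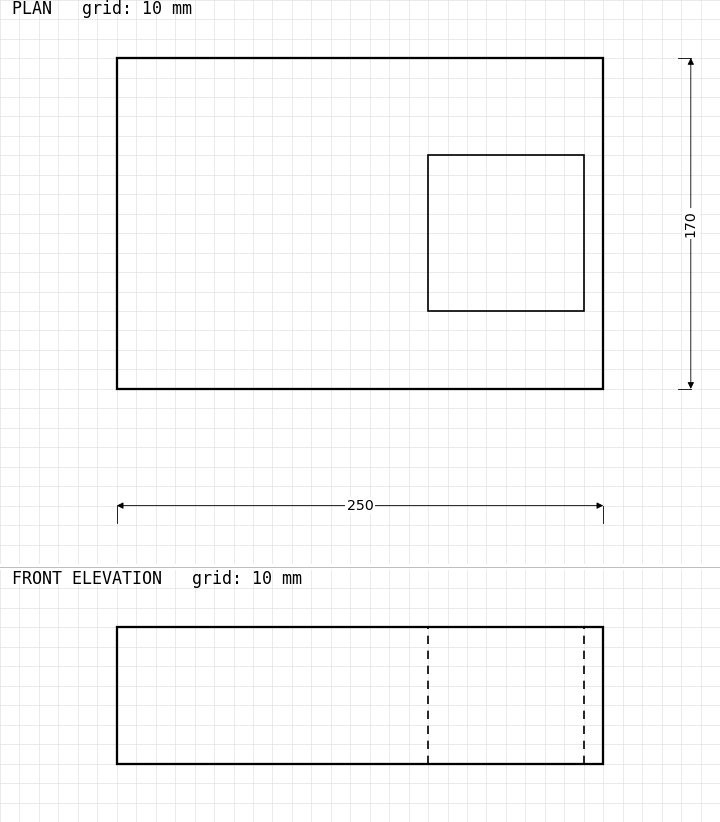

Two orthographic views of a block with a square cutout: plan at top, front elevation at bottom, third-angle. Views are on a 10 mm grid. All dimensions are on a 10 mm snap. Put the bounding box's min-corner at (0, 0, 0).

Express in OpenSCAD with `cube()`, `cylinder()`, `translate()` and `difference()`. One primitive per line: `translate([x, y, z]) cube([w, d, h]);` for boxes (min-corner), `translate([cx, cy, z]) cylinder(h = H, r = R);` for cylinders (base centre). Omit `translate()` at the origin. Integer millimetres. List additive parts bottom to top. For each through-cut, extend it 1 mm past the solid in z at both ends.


difference() {
  cube([250, 170, 70]);
  translate([160, 40, -1]) cube([80, 80, 72]);
}


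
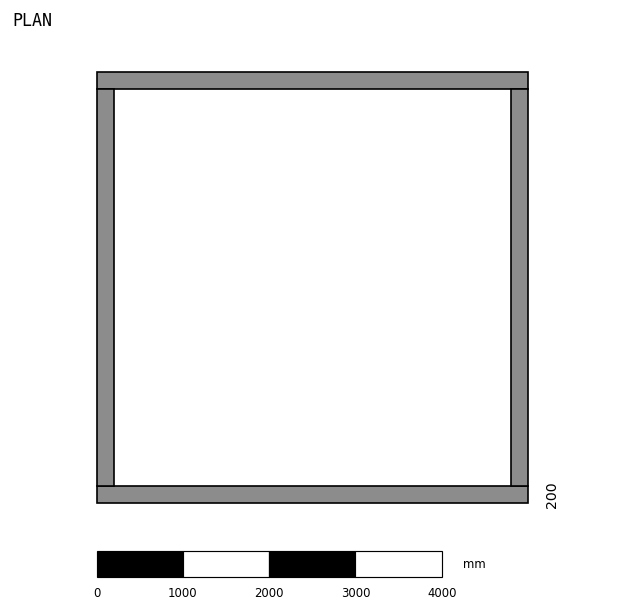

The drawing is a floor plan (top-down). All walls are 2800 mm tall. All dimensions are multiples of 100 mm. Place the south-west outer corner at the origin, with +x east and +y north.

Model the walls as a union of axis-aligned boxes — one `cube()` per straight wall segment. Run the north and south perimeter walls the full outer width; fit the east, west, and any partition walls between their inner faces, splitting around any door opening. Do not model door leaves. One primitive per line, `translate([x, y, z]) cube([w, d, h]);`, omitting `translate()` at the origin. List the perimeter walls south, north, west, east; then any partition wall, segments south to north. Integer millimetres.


cube([5000, 200, 2800]);
translate([0, 4800, 0]) cube([5000, 200, 2800]);
translate([0, 200, 0]) cube([200, 4600, 2800]);
translate([4800, 200, 0]) cube([200, 4600, 2800]);
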